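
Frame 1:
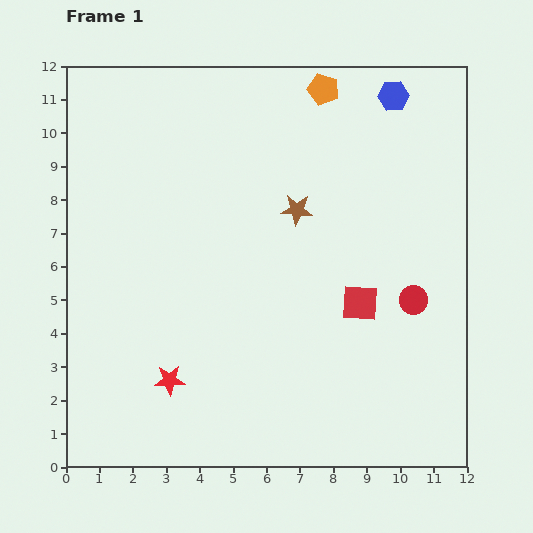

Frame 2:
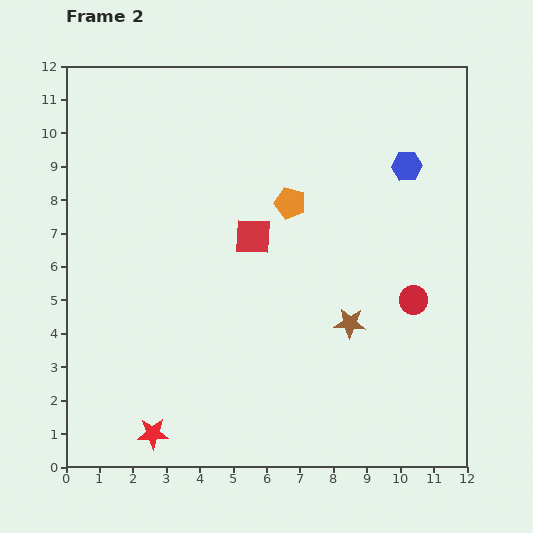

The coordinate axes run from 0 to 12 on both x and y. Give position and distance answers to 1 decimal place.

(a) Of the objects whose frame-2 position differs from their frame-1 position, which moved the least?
the red star

(moved 1.7)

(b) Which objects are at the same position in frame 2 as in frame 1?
the red circle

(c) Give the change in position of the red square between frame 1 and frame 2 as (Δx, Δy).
(-3.2, 2.0)

The red square was at (8.8, 4.9) in frame 1 and (5.6, 6.9) in frame 2.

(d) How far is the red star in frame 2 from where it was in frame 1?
1.7

The red star moved from (3.1, 2.6) to (2.6, 1.0), a distance of √(0.5² + 1.6²) ≈ 1.7.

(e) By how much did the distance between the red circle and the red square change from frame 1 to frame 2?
+3.6

Distance in frame 1: 1.6. Distance in frame 2: 5.2.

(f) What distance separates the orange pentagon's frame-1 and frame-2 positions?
3.5

The orange pentagon moved from (7.7, 11.3) to (6.7, 7.9), a distance of √(1.0² + 3.4²) ≈ 3.5.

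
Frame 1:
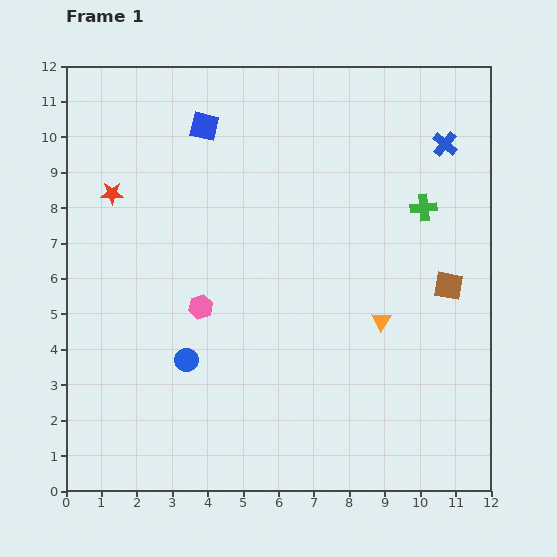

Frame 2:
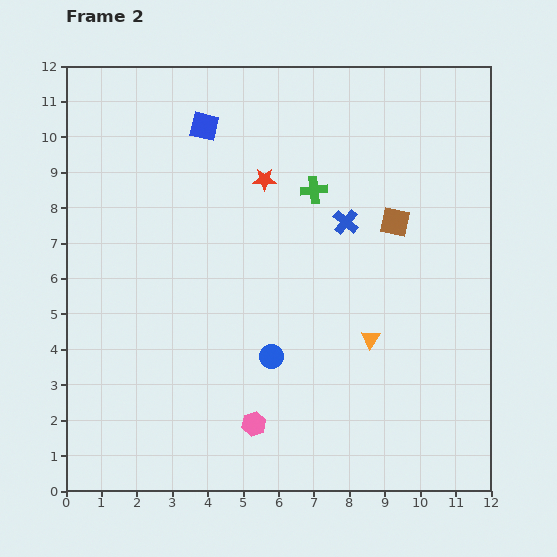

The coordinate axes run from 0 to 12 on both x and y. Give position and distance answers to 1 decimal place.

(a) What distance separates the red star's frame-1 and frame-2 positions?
4.3

The red star moved from (1.3, 8.4) to (5.6, 8.8), a distance of √(4.3² + 0.4²) ≈ 4.3.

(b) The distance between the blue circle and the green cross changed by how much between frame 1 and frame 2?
-3.1

Distance in frame 1: 8.0. Distance in frame 2: 4.9.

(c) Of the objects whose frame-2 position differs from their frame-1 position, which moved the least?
the orange triangle

(moved 0.6)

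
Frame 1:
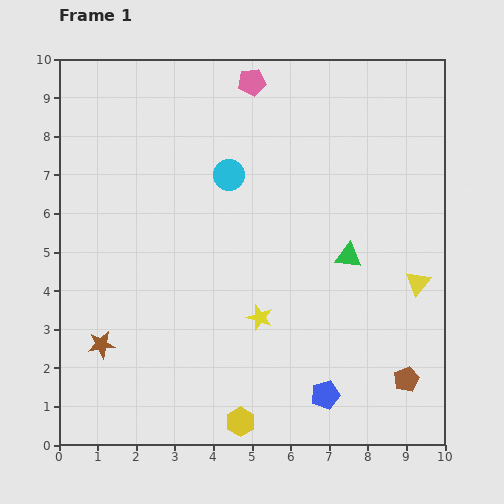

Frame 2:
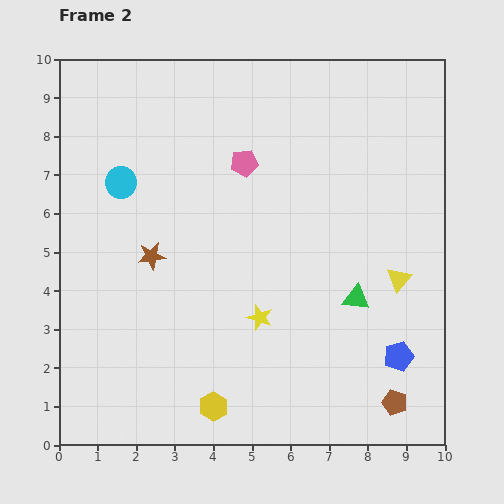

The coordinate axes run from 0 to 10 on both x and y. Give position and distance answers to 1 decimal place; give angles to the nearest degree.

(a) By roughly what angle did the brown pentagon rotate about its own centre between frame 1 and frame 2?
30° counter-clockwise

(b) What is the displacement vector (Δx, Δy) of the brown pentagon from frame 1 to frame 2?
(-0.3, -0.6)

The brown pentagon was at (9.0, 1.7) in frame 1 and (8.7, 1.1) in frame 2.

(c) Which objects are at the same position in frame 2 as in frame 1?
the yellow star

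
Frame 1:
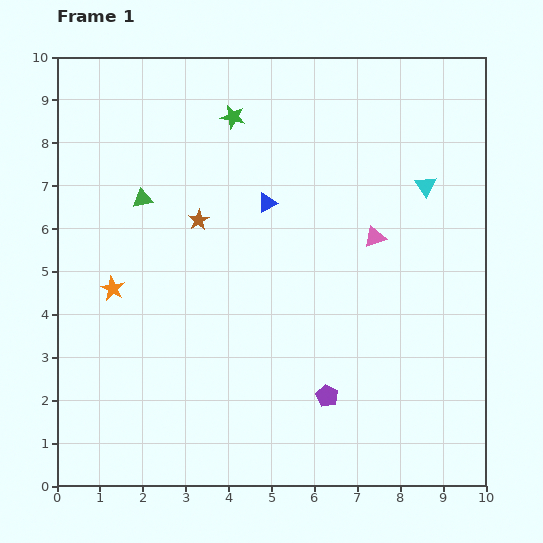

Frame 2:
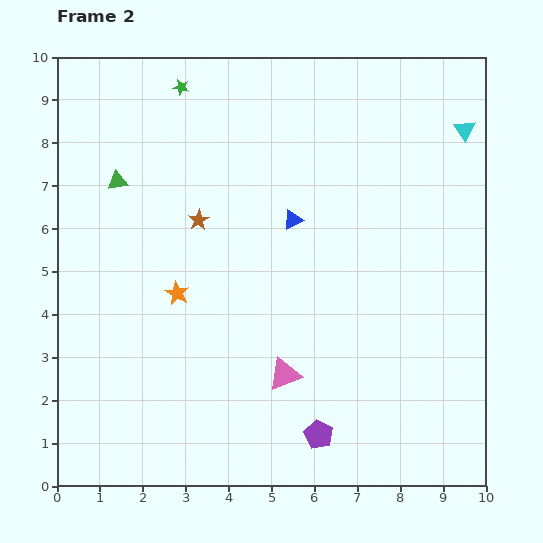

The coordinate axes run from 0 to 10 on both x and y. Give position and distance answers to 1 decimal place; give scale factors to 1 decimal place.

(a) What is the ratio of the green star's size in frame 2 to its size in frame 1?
0.7×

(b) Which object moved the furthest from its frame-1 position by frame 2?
the pink triangle

(moved 3.8; next 1.6)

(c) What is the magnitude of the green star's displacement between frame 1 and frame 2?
1.4

The green star moved from (4.1, 8.6) to (2.9, 9.3), a distance of √(1.2² + 0.7²) ≈ 1.4.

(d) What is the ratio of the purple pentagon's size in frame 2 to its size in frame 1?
1.3×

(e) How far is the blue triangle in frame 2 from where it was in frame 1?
0.7

The blue triangle moved from (4.9, 6.6) to (5.5, 6.2), a distance of √(0.6² + 0.4²) ≈ 0.7.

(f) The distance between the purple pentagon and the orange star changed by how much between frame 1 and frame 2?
-0.9

Distance in frame 1: 5.6. Distance in frame 2: 4.7.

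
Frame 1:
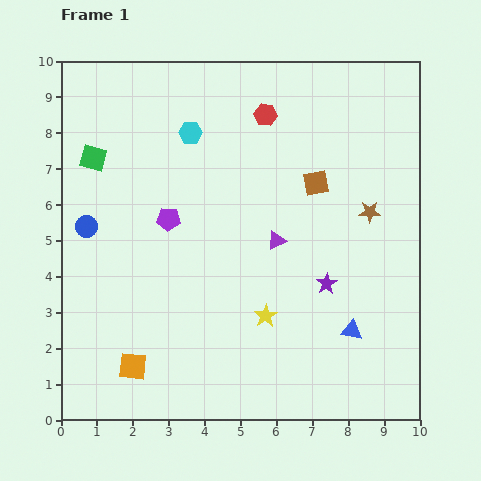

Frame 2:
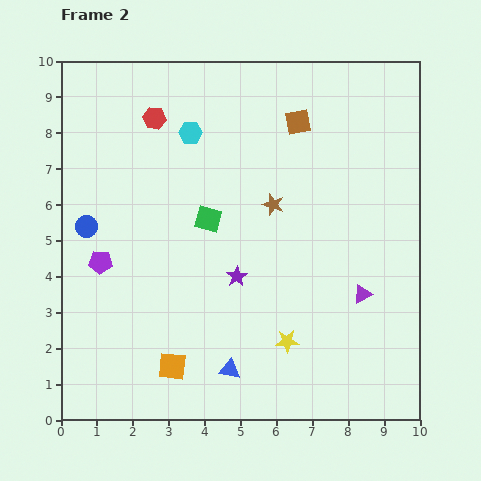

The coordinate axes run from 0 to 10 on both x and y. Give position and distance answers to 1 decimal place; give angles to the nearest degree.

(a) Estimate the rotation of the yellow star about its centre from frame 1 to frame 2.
28° clockwise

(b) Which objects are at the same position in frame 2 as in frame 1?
the blue circle, the cyan hexagon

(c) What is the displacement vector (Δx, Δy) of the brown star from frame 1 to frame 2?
(-2.7, 0.2)

The brown star was at (8.6, 5.8) in frame 1 and (5.9, 6.0) in frame 2.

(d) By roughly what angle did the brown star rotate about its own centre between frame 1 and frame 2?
17° clockwise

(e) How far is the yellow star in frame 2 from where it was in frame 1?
0.9

The yellow star moved from (5.7, 2.9) to (6.3, 2.2), a distance of √(0.6² + 0.7²) ≈ 0.9.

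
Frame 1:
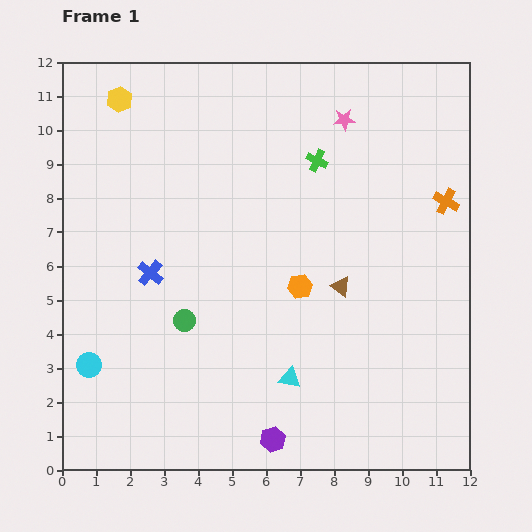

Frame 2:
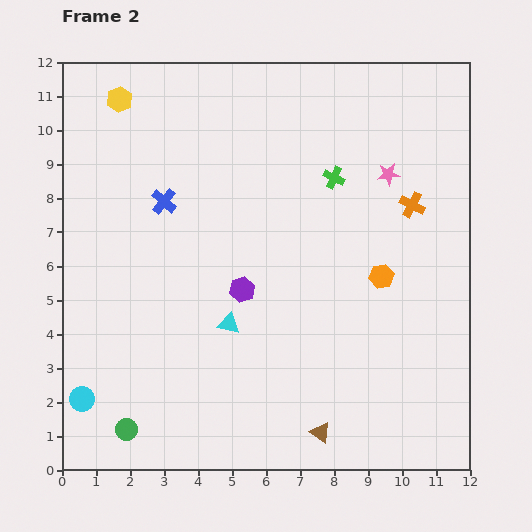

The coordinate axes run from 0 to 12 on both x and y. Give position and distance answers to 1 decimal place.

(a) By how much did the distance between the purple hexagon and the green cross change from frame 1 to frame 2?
-4.0

Distance in frame 1: 8.3. Distance in frame 2: 4.3.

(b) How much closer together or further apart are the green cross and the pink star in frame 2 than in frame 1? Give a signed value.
+0.2

Distance in frame 1: 1.4. Distance in frame 2: 1.6.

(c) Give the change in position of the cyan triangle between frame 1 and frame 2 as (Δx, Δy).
(-1.8, 1.6)

The cyan triangle was at (6.7, 2.7) in frame 1 and (4.9, 4.3) in frame 2.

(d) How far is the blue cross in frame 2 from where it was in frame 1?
2.1

The blue cross moved from (2.6, 5.8) to (3.0, 7.9), a distance of √(0.4² + 2.1²) ≈ 2.1.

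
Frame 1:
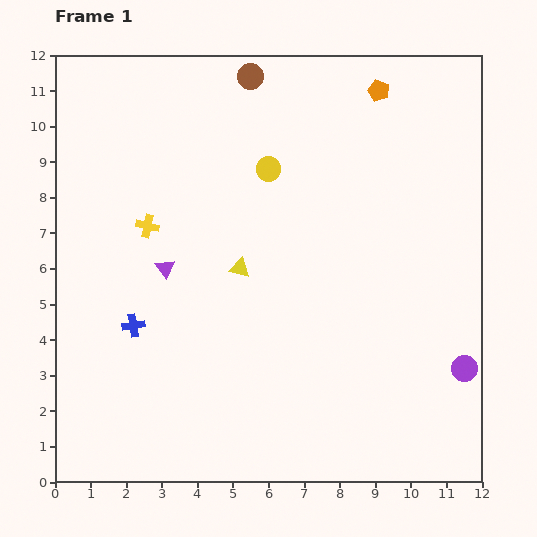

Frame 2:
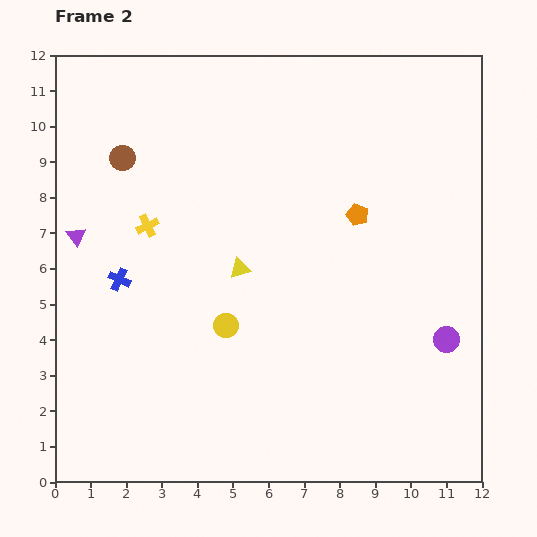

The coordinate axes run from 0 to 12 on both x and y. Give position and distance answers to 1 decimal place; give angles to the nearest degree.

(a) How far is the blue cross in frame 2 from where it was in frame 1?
1.4

The blue cross moved from (2.2, 4.4) to (1.8, 5.7), a distance of √(0.4² + 1.3²) ≈ 1.4.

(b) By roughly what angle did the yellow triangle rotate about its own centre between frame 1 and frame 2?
29° counter-clockwise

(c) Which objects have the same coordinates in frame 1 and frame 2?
the yellow cross, the yellow triangle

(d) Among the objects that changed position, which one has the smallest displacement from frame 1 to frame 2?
the purple circle

(moved 0.9)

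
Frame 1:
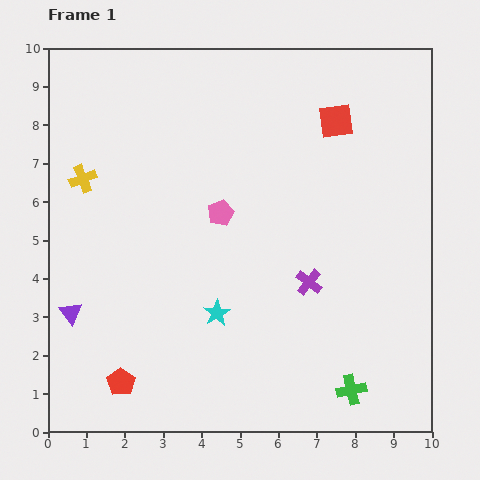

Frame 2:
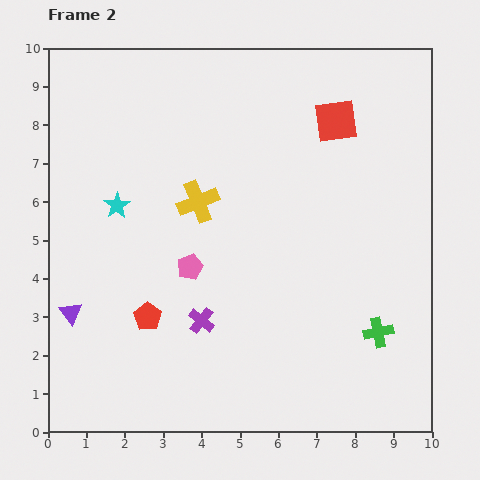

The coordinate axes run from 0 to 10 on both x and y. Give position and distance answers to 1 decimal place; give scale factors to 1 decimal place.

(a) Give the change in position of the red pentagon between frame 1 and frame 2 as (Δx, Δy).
(0.7, 1.7)

The red pentagon was at (1.9, 1.3) in frame 1 and (2.6, 3.0) in frame 2.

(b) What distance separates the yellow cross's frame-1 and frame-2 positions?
3.1

The yellow cross moved from (0.9, 6.6) to (3.9, 6.0), a distance of √(3.0² + 0.6²) ≈ 3.1.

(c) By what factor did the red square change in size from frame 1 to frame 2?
1.3×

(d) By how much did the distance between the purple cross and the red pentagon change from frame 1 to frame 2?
-4.1

Distance in frame 1: 5.5. Distance in frame 2: 1.4.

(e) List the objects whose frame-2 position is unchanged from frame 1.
the red square, the purple triangle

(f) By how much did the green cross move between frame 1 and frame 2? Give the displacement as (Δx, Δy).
(0.7, 1.5)

The green cross was at (7.9, 1.1) in frame 1 and (8.6, 2.6) in frame 2.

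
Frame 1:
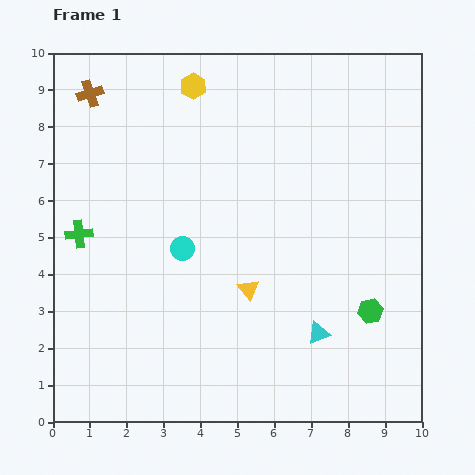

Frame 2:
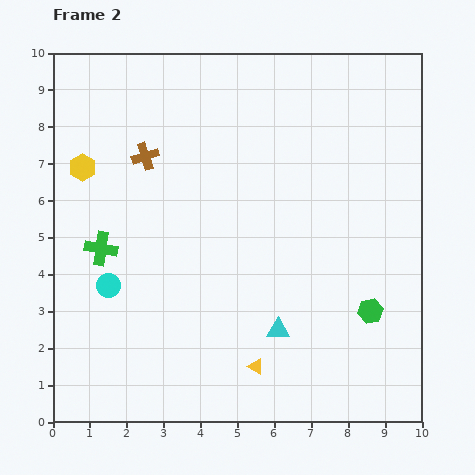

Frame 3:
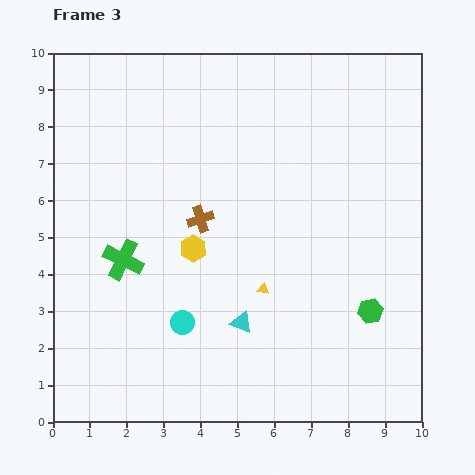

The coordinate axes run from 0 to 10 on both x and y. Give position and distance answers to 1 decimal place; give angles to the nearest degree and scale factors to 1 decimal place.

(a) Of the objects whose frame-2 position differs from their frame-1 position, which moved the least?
the green cross

(moved 0.7)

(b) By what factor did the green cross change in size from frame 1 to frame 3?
1.5×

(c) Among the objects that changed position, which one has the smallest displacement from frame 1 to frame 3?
the yellow triangle

(moved 0.4)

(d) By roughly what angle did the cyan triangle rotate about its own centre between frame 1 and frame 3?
43° clockwise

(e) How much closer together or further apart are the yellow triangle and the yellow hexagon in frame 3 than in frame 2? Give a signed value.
-5.0

Distance in frame 2: 7.2. Distance in frame 3: 2.2.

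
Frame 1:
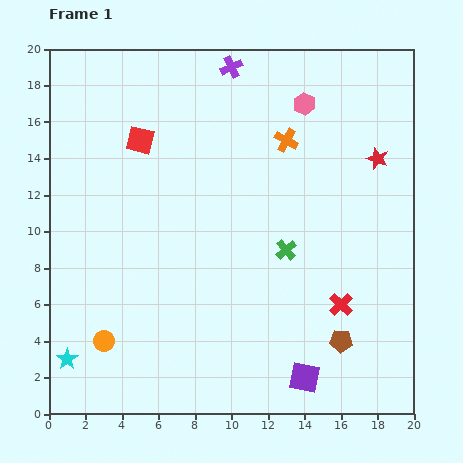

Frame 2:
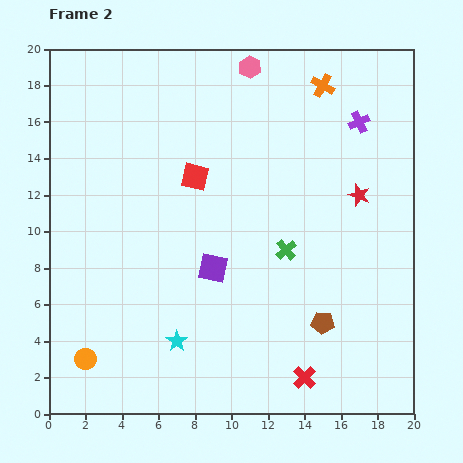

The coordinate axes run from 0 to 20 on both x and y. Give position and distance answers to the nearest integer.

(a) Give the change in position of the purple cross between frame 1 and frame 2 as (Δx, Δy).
(7, -3)

The purple cross was at (10, 19) in frame 1 and (17, 16) in frame 2.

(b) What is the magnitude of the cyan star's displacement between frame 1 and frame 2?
6

The cyan star moved from (1, 3) to (7, 4), a distance of √(6² + 1²) ≈ 6.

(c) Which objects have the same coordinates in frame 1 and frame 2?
the green cross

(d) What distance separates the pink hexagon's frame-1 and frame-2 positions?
4

The pink hexagon moved from (14, 17) to (11, 19), a distance of √(3² + 2²) ≈ 4.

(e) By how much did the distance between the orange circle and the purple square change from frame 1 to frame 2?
-2

Distance in frame 1: 11. Distance in frame 2: 9.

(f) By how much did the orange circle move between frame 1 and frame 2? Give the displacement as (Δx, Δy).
(-1, -1)

The orange circle was at (3, 4) in frame 1 and (2, 3) in frame 2.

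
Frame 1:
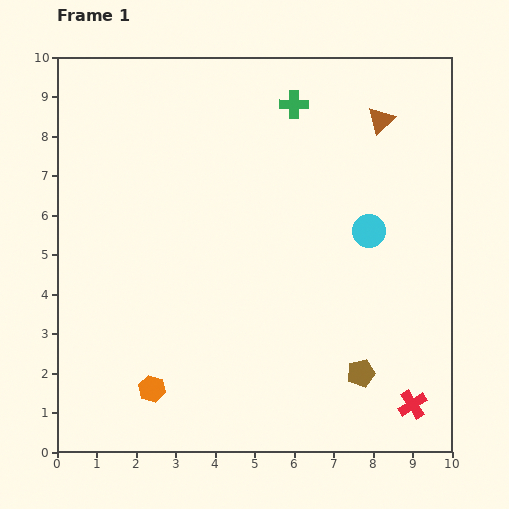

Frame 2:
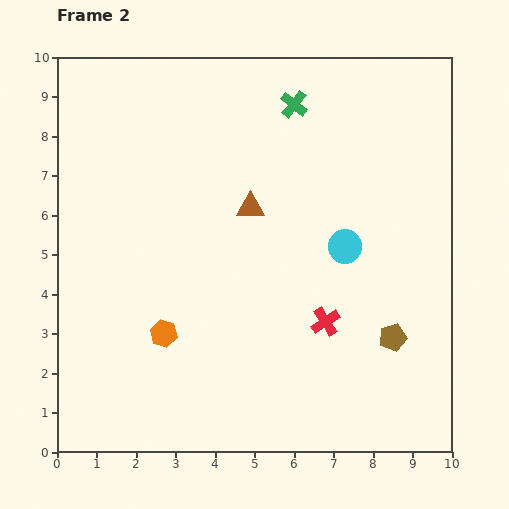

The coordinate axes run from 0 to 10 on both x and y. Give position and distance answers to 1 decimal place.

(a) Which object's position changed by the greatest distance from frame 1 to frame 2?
the brown triangle

(moved 4.0; next 3.0)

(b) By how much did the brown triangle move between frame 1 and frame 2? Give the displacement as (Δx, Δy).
(-3.3, -2.2)

The brown triangle was at (8.2, 8.4) in frame 1 and (4.9, 6.2) in frame 2.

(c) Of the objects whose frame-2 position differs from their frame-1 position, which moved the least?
the cyan circle

(moved 0.7)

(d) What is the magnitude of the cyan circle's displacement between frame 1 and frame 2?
0.7

The cyan circle moved from (7.9, 5.6) to (7.3, 5.2), a distance of √(0.6² + 0.4²) ≈ 0.7.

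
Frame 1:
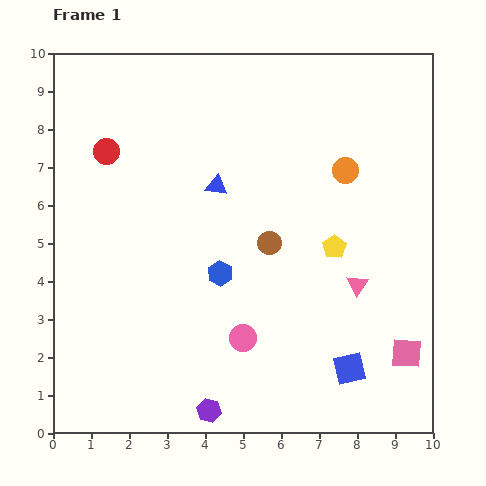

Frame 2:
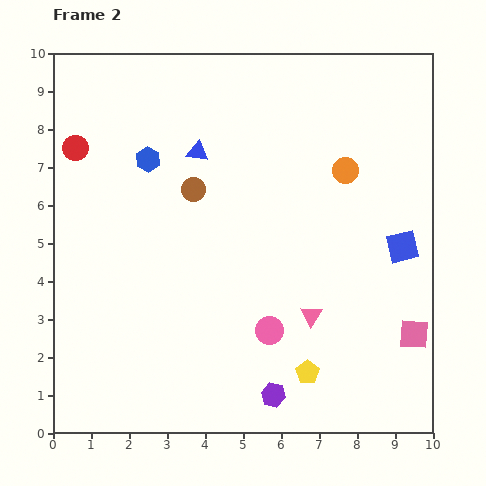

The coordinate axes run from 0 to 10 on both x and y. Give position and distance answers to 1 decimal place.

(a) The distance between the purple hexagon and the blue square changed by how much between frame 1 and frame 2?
+1.3

Distance in frame 1: 3.9. Distance in frame 2: 5.2.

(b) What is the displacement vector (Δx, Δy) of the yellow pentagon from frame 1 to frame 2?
(-0.7, -3.3)

The yellow pentagon was at (7.4, 4.9) in frame 1 and (6.7, 1.6) in frame 2.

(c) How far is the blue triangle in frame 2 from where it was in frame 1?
1.0

The blue triangle moved from (4.3, 6.5) to (3.8, 7.4), a distance of √(0.5² + 0.9²) ≈ 1.0.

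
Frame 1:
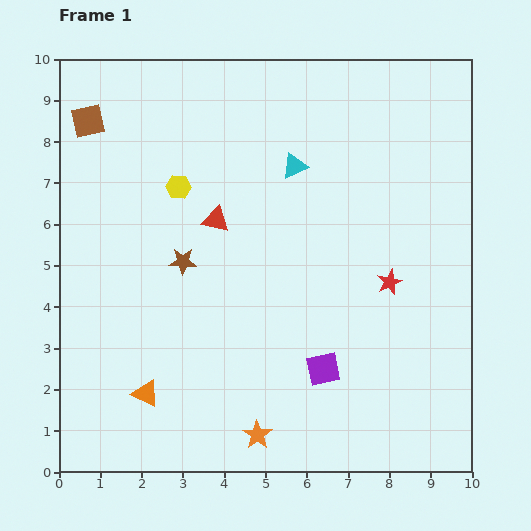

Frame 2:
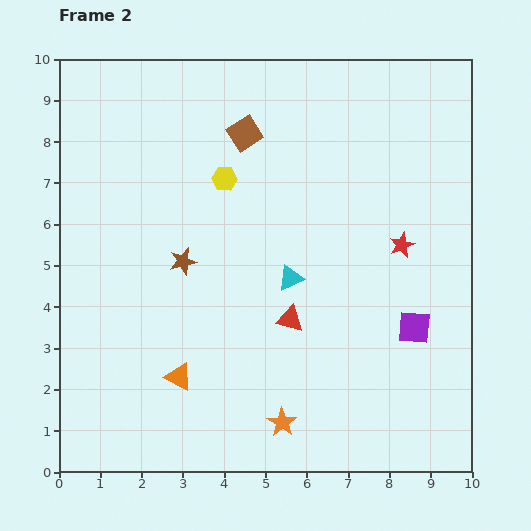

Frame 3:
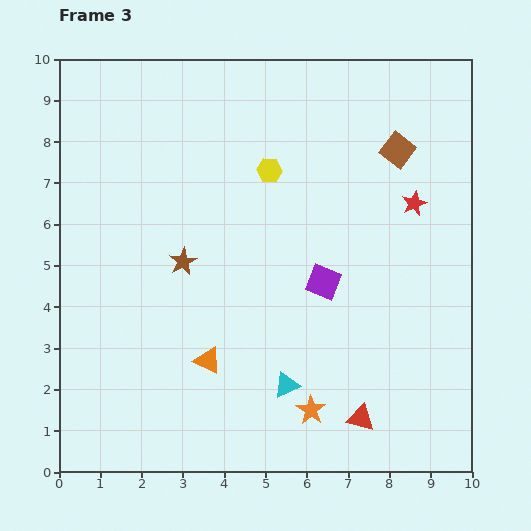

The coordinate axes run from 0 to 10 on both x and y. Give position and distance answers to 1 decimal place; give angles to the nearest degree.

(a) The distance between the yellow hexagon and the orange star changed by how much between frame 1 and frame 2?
-0.2

Distance in frame 1: 6.3. Distance in frame 2: 6.1.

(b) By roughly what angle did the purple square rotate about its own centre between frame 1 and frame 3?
33° clockwise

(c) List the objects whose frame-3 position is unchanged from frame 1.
the brown star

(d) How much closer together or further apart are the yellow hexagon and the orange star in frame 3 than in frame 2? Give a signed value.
-0.2

Distance in frame 2: 6.1. Distance in frame 3: 5.9.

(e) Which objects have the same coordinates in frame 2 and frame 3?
the brown star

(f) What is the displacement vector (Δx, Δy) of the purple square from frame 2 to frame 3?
(-2.2, 1.1)

The purple square was at (8.6, 3.5) in frame 2 and (6.4, 4.6) in frame 3.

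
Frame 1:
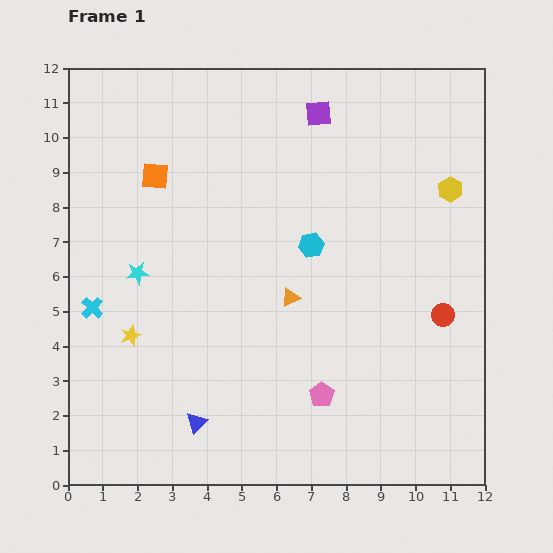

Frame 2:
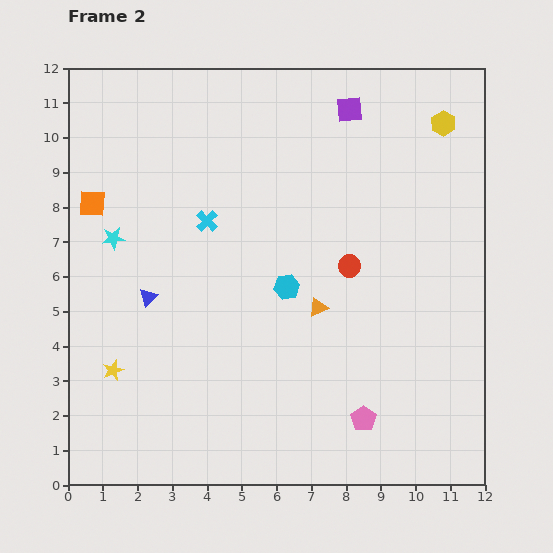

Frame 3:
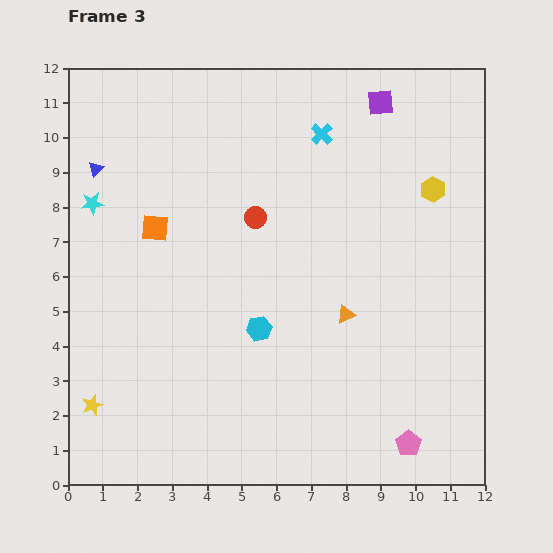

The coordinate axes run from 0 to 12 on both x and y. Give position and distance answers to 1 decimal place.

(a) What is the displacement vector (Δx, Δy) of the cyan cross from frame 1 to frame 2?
(3.3, 2.5)

The cyan cross was at (0.7, 5.1) in frame 1 and (4.0, 7.6) in frame 2.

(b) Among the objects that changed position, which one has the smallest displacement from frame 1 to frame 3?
the yellow hexagon

(moved 0.5)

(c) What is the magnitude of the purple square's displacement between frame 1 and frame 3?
1.8

The purple square moved from (7.2, 10.7) to (9.0, 11.0), a distance of √(1.8² + 0.3²) ≈ 1.8.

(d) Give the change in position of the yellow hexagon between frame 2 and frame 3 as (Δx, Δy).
(-0.3, -1.9)

The yellow hexagon was at (10.8, 10.4) in frame 2 and (10.5, 8.5) in frame 3.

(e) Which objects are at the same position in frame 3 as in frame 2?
none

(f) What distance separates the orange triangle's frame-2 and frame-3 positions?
0.8

The orange triangle moved from (7.2, 5.1) to (8.0, 4.9), a distance of √(0.8² + 0.2²) ≈ 0.8.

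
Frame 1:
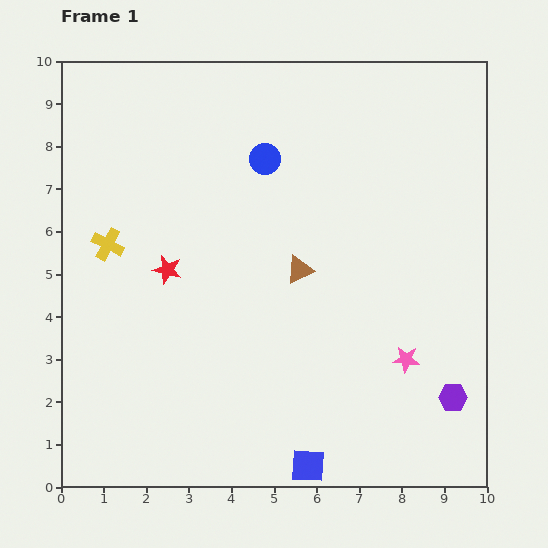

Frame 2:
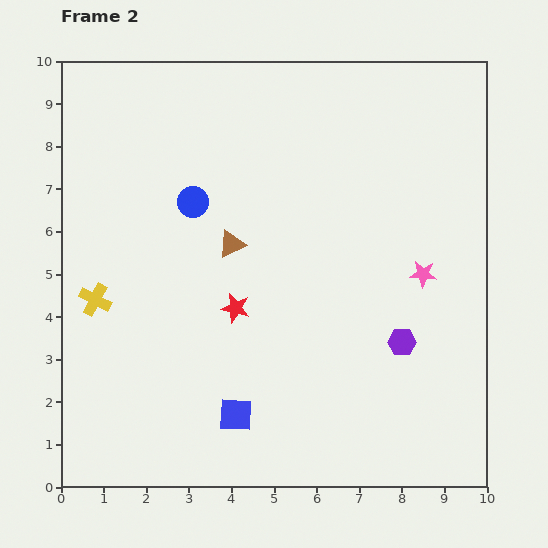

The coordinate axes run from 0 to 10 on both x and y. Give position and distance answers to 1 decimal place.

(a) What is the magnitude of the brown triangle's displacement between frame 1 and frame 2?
1.7

The brown triangle moved from (5.6, 5.1) to (4.0, 5.7), a distance of √(1.6² + 0.6²) ≈ 1.7.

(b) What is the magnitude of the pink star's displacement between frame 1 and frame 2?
2.0

The pink star moved from (8.1, 3.0) to (8.5, 5.0), a distance of √(0.4² + 2.0²) ≈ 2.0.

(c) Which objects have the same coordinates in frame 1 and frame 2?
none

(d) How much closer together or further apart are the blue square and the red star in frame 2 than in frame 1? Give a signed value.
-3.2

Distance in frame 1: 5.7. Distance in frame 2: 2.5.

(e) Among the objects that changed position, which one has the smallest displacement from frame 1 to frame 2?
the yellow cross

(moved 1.3)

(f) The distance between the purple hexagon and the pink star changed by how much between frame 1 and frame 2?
+0.3

Distance in frame 1: 1.4. Distance in frame 2: 1.7.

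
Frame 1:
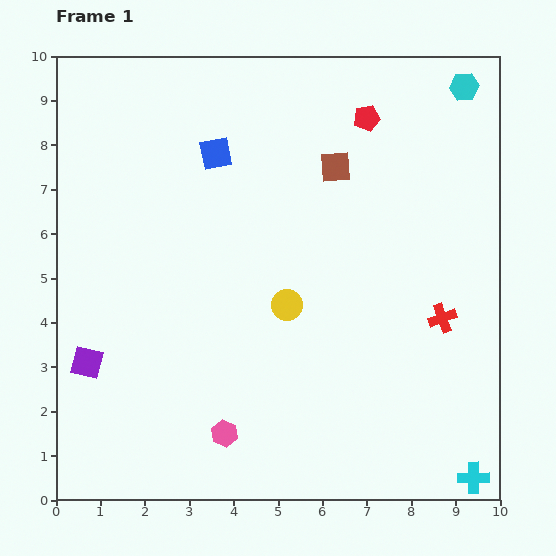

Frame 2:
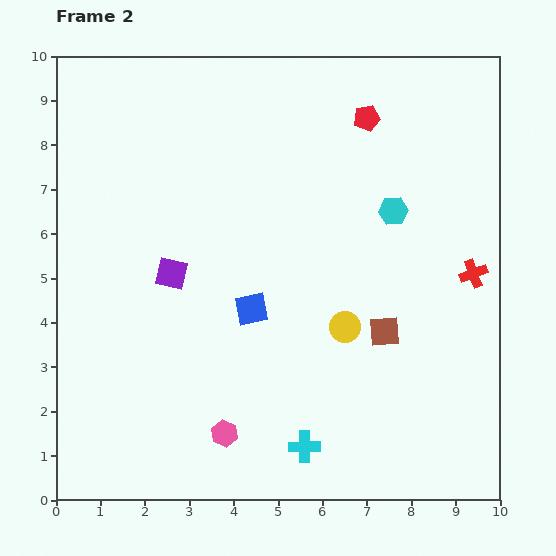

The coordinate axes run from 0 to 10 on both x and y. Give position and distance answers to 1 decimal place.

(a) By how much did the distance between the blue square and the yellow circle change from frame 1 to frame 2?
-1.7

Distance in frame 1: 3.8. Distance in frame 2: 2.1.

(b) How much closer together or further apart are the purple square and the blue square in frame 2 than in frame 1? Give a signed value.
-3.5

Distance in frame 1: 5.5. Distance in frame 2: 2.0.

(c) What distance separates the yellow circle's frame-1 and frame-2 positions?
1.4

The yellow circle moved from (5.2, 4.4) to (6.5, 3.9), a distance of √(1.3² + 0.5²) ≈ 1.4.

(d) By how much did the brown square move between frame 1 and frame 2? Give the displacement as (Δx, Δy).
(1.1, -3.7)

The brown square was at (6.3, 7.5) in frame 1 and (7.4, 3.8) in frame 2.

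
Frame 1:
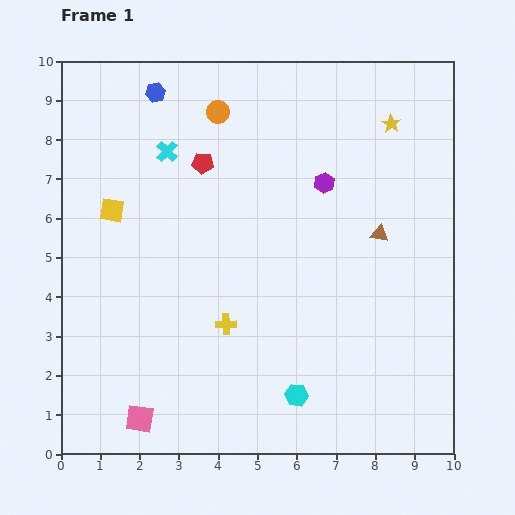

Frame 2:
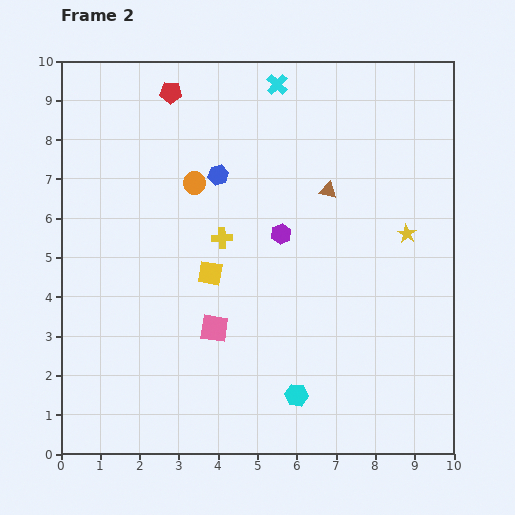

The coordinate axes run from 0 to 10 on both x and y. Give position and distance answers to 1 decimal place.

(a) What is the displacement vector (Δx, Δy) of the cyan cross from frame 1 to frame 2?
(2.8, 1.7)

The cyan cross was at (2.7, 7.7) in frame 1 and (5.5, 9.4) in frame 2.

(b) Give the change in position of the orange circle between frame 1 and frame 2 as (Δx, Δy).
(-0.6, -1.8)

The orange circle was at (4.0, 8.7) in frame 1 and (3.4, 6.9) in frame 2.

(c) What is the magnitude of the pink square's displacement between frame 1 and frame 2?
3.0

The pink square moved from (2.0, 0.9) to (3.9, 3.2), a distance of √(1.9² + 2.3²) ≈ 3.0.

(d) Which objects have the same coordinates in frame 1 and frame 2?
the cyan hexagon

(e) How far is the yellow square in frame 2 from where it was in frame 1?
3.0

The yellow square moved from (1.3, 6.2) to (3.8, 4.6), a distance of √(2.5² + 1.6²) ≈ 3.0.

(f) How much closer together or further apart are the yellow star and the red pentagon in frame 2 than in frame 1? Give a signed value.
+2.1

Distance in frame 1: 4.9. Distance in frame 2: 7.0.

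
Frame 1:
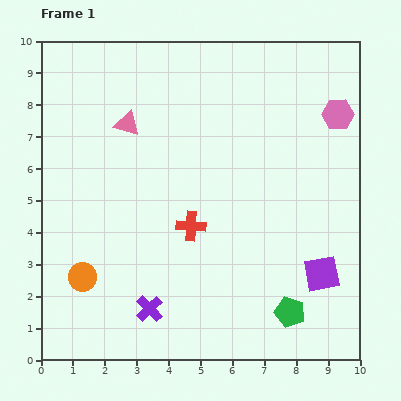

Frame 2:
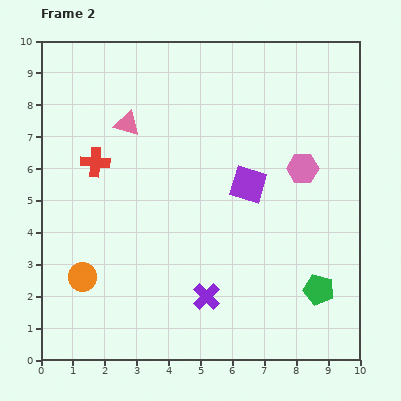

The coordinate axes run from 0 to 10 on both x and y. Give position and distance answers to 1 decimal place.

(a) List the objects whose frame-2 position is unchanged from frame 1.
the orange circle, the pink triangle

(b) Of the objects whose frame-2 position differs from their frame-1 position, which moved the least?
the green pentagon

(moved 1.1)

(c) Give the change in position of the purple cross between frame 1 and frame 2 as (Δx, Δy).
(1.8, 0.4)

The purple cross was at (3.4, 1.6) in frame 1 and (5.2, 2.0) in frame 2.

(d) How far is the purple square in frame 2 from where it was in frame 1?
3.6

The purple square moved from (8.8, 2.7) to (6.5, 5.5), a distance of √(2.3² + 2.8²) ≈ 3.6.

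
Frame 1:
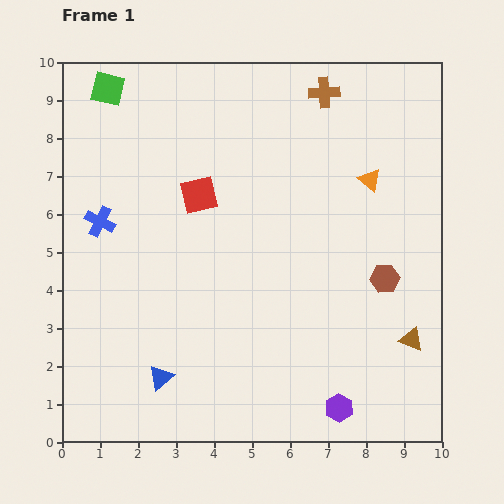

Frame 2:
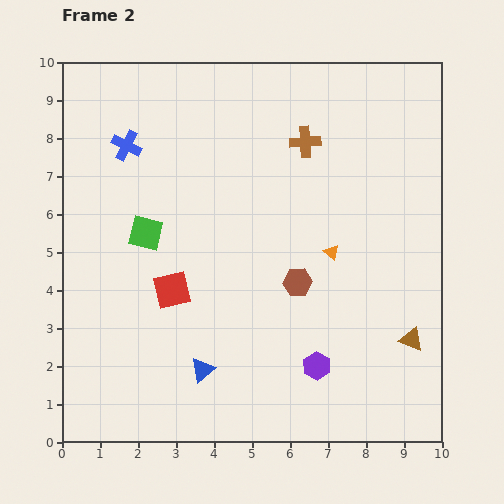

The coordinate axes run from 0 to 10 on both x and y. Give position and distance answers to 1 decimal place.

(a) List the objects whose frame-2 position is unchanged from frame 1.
the brown triangle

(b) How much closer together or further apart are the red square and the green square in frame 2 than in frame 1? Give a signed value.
-2.0

Distance in frame 1: 3.7. Distance in frame 2: 1.7.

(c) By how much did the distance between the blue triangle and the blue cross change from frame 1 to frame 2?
+1.8

Distance in frame 1: 4.4. Distance in frame 2: 6.2.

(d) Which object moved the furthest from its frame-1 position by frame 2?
the green square

(moved 3.9; next 2.6)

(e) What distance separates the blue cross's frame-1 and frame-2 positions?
2.1

The blue cross moved from (1.0, 5.8) to (1.7, 7.8), a distance of √(0.7² + 2.0²) ≈ 2.1.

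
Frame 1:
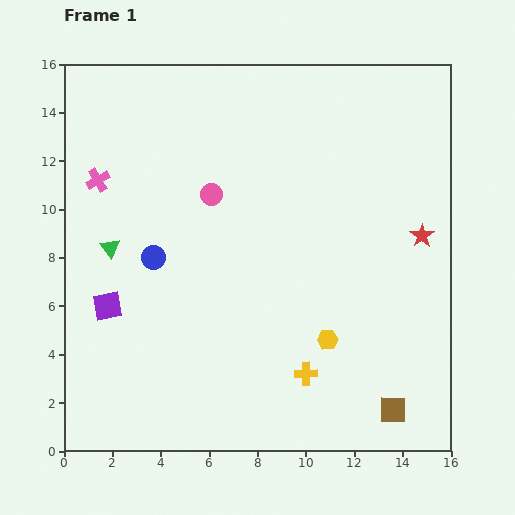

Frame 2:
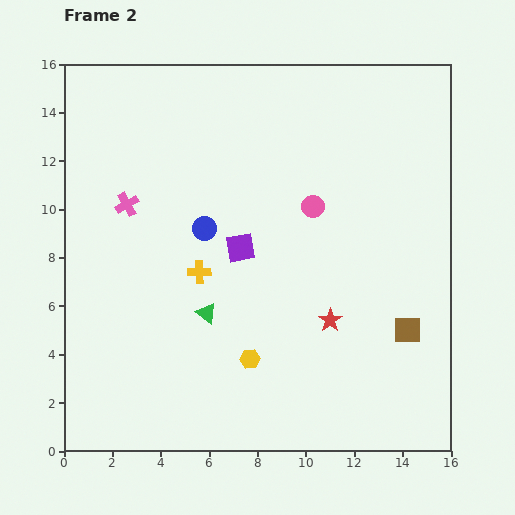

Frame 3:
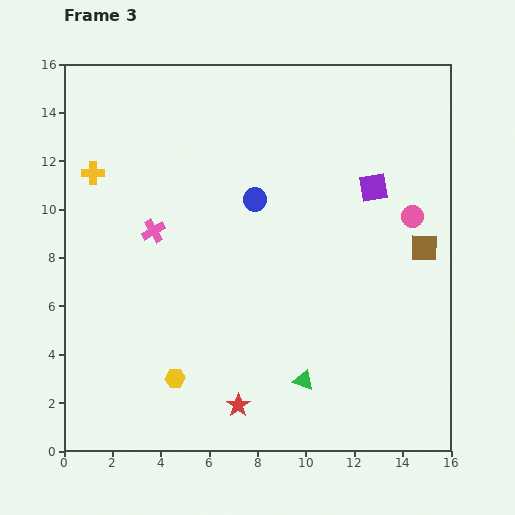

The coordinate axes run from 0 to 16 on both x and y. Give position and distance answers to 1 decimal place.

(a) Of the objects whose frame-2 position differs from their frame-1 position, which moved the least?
the pink cross

(moved 1.6)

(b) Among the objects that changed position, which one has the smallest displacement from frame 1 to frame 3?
the pink cross

(moved 3.1)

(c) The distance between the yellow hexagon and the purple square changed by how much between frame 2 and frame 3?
+6.8

Distance in frame 2: 4.6. Distance in frame 3: 11.4.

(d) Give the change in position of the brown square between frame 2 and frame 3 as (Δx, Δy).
(0.7, 3.4)

The brown square was at (14.2, 5.0) in frame 2 and (14.9, 8.4) in frame 3.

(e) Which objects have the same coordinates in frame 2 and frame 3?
none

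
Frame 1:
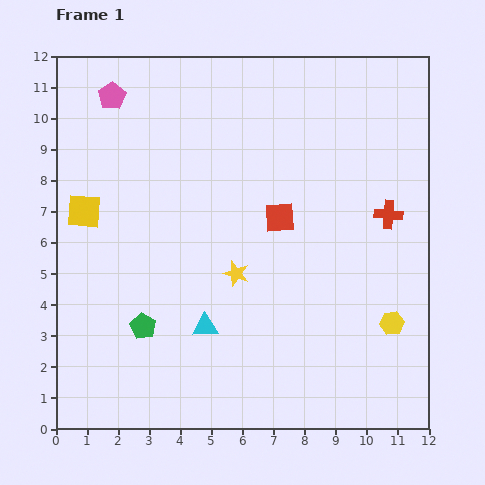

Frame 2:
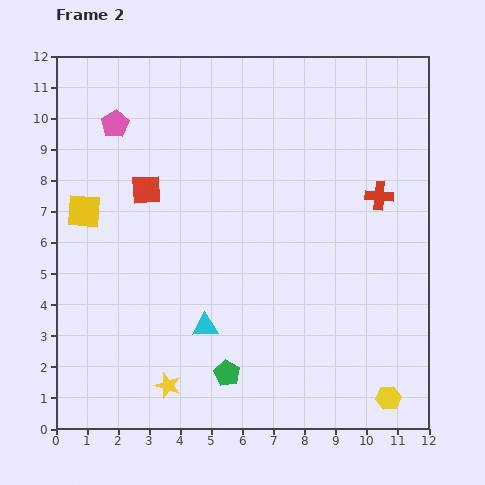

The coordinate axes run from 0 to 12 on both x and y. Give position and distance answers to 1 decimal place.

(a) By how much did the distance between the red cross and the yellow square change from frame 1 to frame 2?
-0.3

Distance in frame 1: 9.8. Distance in frame 2: 9.5.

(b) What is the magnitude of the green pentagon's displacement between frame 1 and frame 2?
3.1

The green pentagon moved from (2.8, 3.3) to (5.5, 1.8), a distance of √(2.7² + 1.5²) ≈ 3.1.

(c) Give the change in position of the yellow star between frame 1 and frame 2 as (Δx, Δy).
(-2.2, -3.6)

The yellow star was at (5.8, 5.0) in frame 1 and (3.6, 1.4) in frame 2.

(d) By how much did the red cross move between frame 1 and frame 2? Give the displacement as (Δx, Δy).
(-0.3, 0.6)

The red cross was at (10.7, 6.9) in frame 1 and (10.4, 7.5) in frame 2.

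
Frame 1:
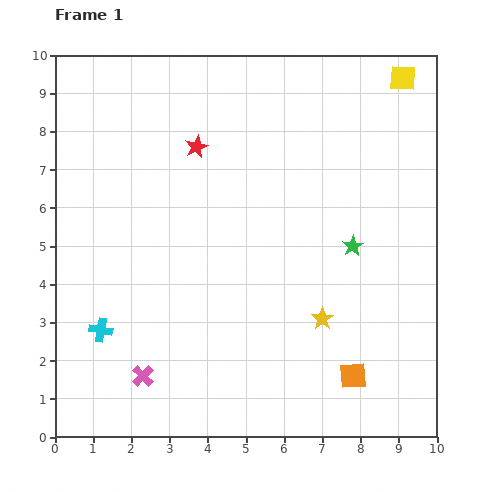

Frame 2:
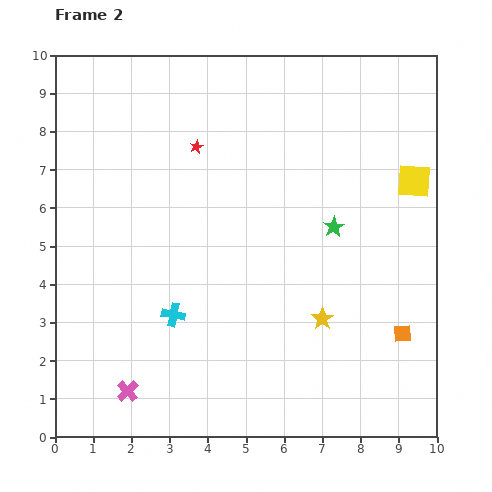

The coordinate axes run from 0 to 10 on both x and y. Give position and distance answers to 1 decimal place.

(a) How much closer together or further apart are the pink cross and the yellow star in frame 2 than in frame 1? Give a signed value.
+0.5

Distance in frame 1: 4.9. Distance in frame 2: 5.4.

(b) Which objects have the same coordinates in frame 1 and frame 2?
the red star, the yellow star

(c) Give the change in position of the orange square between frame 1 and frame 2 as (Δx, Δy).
(1.3, 1.1)

The orange square was at (7.8, 1.6) in frame 1 and (9.1, 2.7) in frame 2.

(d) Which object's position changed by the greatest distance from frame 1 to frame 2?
the yellow square

(moved 2.7; next 1.9)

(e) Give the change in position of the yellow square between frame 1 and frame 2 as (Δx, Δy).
(0.3, -2.7)

The yellow square was at (9.1, 9.4) in frame 1 and (9.4, 6.7) in frame 2.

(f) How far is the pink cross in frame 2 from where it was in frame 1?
0.6

The pink cross moved from (2.3, 1.6) to (1.9, 1.2), a distance of √(0.4² + 0.4²) ≈ 0.6.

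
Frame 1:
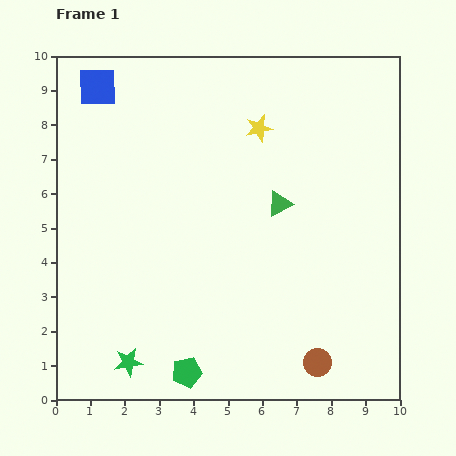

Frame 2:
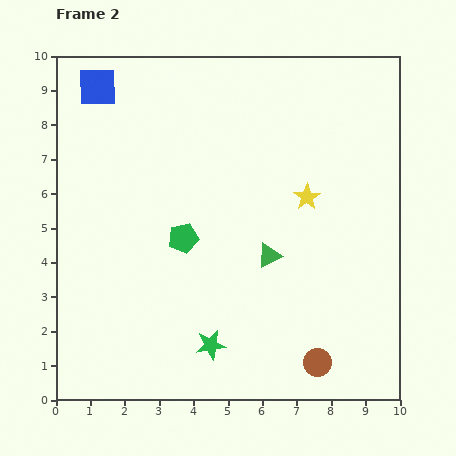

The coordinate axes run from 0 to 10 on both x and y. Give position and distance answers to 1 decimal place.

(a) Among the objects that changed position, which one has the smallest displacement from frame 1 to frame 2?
the green triangle

(moved 1.5)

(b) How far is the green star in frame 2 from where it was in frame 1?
2.5

The green star moved from (2.1, 1.1) to (4.5, 1.6), a distance of √(2.4² + 0.5²) ≈ 2.5.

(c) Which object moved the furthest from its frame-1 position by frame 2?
the green pentagon

(moved 3.9; next 2.5)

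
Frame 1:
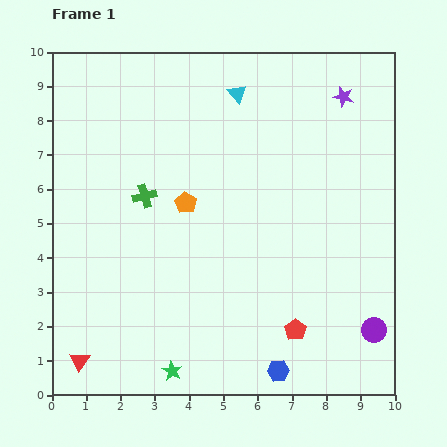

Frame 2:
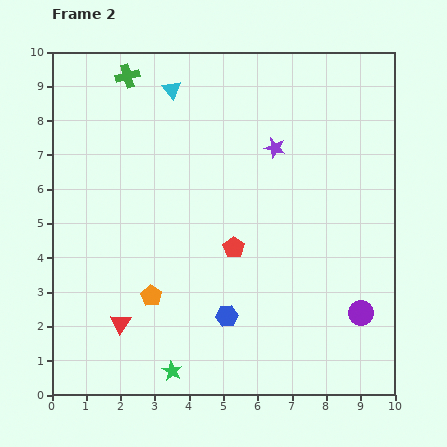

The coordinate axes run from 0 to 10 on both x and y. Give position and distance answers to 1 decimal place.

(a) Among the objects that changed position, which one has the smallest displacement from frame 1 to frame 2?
the purple circle

(moved 0.6)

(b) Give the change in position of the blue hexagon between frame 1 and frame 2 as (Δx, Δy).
(-1.5, 1.6)

The blue hexagon was at (6.6, 0.7) in frame 1 and (5.1, 2.3) in frame 2.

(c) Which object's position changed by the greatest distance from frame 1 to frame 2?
the green cross

(moved 3.5; next 3.0)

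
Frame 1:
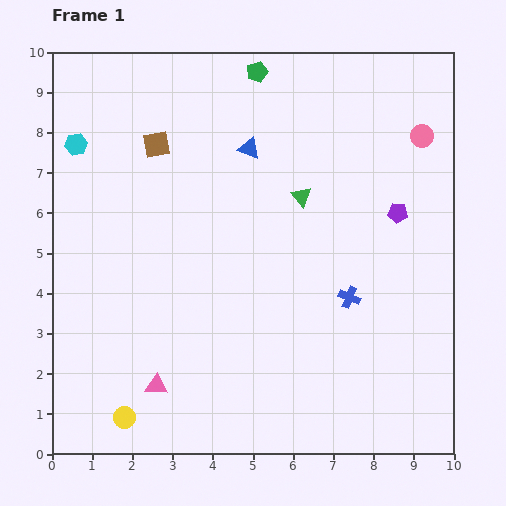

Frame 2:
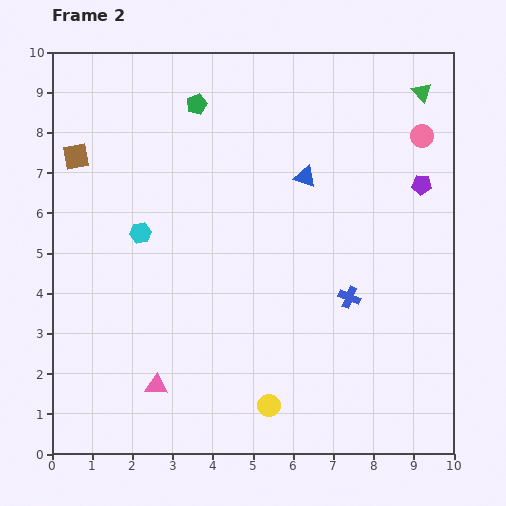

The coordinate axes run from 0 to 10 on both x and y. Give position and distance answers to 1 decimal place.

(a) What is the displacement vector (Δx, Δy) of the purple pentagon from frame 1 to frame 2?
(0.6, 0.7)

The purple pentagon was at (8.6, 6.0) in frame 1 and (9.2, 6.7) in frame 2.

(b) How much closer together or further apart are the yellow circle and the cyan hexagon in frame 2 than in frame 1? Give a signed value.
-1.5

Distance in frame 1: 6.9. Distance in frame 2: 5.4.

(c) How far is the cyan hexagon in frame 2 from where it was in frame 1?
2.7

The cyan hexagon moved from (0.6, 7.7) to (2.2, 5.5), a distance of √(1.6² + 2.2²) ≈ 2.7.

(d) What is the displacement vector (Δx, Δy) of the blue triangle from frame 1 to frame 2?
(1.4, -0.7)

The blue triangle was at (4.9, 7.6) in frame 1 and (6.3, 6.9) in frame 2.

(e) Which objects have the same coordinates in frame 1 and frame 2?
the blue cross, the pink triangle, the pink circle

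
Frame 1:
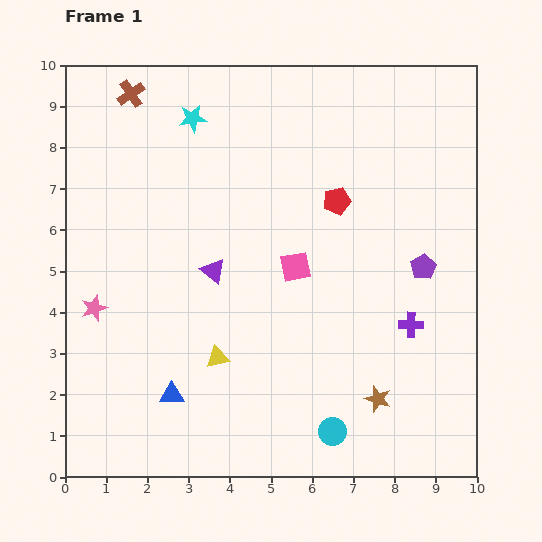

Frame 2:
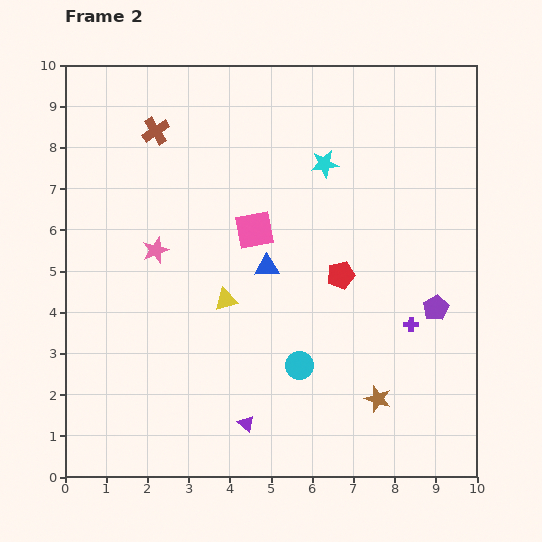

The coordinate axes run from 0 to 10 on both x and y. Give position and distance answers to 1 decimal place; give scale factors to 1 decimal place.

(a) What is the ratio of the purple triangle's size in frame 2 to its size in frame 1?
0.6×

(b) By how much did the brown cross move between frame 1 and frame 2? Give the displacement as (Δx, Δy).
(0.6, -0.9)

The brown cross was at (1.6, 9.3) in frame 1 and (2.2, 8.4) in frame 2.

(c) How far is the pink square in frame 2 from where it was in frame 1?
1.3

The pink square moved from (5.6, 5.1) to (4.6, 6.0), a distance of √(1.0² + 0.9²) ≈ 1.3.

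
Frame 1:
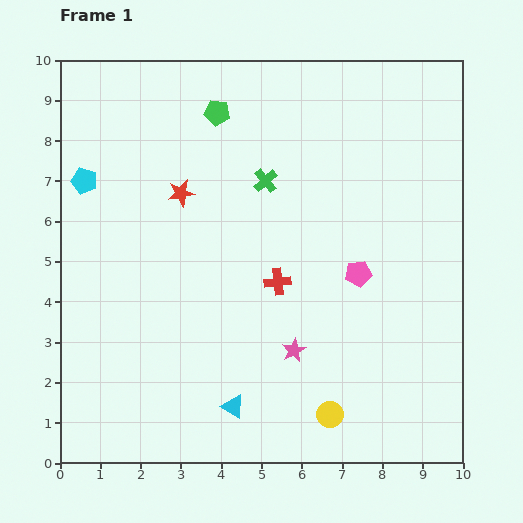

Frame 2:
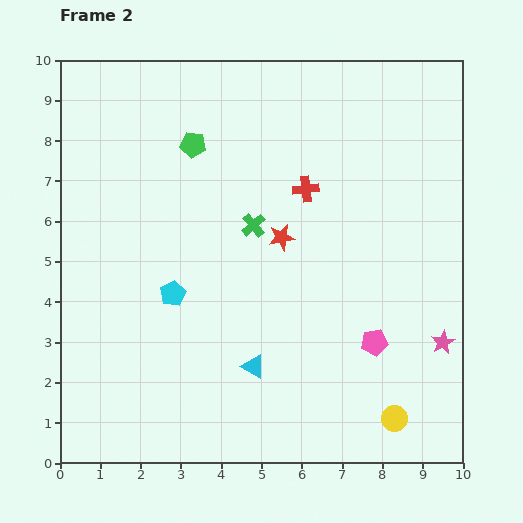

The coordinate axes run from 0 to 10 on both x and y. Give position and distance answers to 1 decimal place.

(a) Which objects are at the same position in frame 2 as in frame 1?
none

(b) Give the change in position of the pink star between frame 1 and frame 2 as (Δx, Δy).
(3.7, 0.2)

The pink star was at (5.8, 2.8) in frame 1 and (9.5, 3.0) in frame 2.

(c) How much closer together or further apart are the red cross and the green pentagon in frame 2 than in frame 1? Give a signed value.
-1.5

Distance in frame 1: 4.5. Distance in frame 2: 3.0.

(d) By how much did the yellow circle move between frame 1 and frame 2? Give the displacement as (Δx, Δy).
(1.6, -0.1)

The yellow circle was at (6.7, 1.2) in frame 1 and (8.3, 1.1) in frame 2.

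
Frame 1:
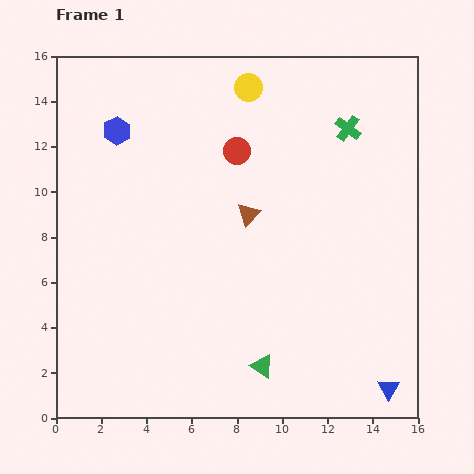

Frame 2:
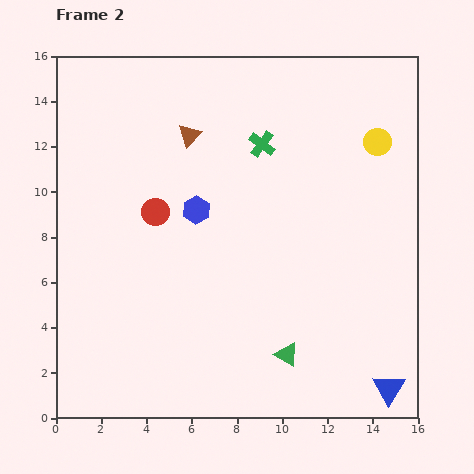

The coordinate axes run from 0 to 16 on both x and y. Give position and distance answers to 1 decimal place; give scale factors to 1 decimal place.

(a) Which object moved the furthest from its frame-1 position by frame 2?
the yellow circle

(moved 6.2; next 4.9)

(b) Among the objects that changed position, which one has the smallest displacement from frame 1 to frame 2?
the green triangle

(moved 1.2)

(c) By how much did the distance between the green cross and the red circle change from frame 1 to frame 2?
+0.6

Distance in frame 1: 5.0. Distance in frame 2: 5.6.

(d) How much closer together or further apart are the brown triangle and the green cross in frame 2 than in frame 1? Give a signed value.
-2.6

Distance in frame 1: 5.8. Distance in frame 2: 3.2.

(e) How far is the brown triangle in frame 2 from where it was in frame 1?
4.4

The brown triangle moved from (8.5, 9.0) to (5.9, 12.5), a distance of √(2.6² + 3.5²) ≈ 4.4.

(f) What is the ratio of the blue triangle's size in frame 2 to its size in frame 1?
1.5×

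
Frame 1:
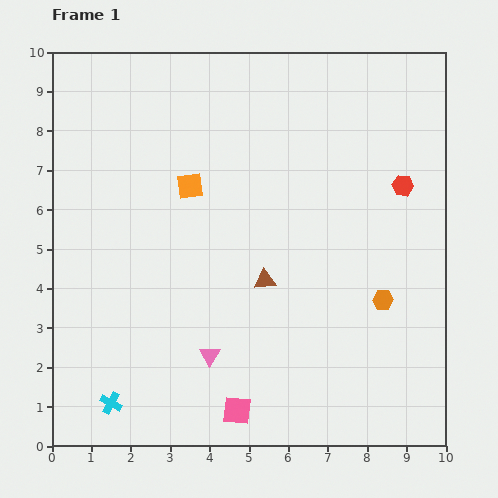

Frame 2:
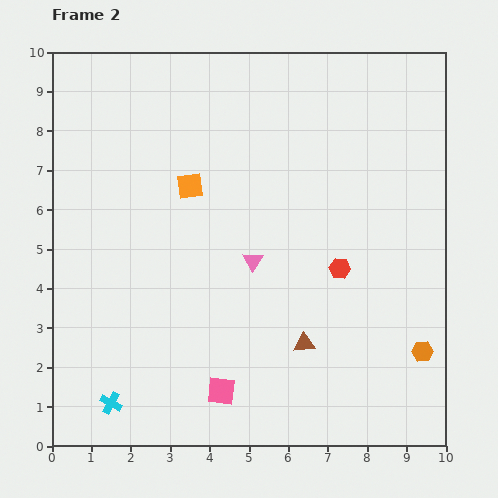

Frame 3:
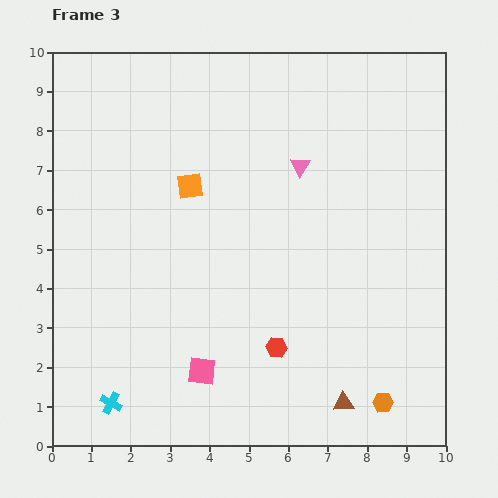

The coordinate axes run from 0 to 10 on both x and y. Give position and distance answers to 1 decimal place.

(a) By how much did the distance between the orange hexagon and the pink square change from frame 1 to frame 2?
+0.6

Distance in frame 1: 4.6. Distance in frame 2: 5.2.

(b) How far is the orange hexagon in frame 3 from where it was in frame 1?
2.6

The orange hexagon moved from (8.4, 3.7) to (8.4, 1.1), a distance of √(0.0² + 2.6²) ≈ 2.6.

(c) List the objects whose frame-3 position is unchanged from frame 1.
the orange square, the cyan cross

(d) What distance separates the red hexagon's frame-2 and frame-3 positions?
2.6

The red hexagon moved from (7.3, 4.5) to (5.7, 2.5), a distance of √(1.6² + 2.0²) ≈ 2.6.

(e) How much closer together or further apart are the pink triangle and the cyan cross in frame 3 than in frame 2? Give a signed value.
+2.6

Distance in frame 2: 5.1. Distance in frame 3: 7.7.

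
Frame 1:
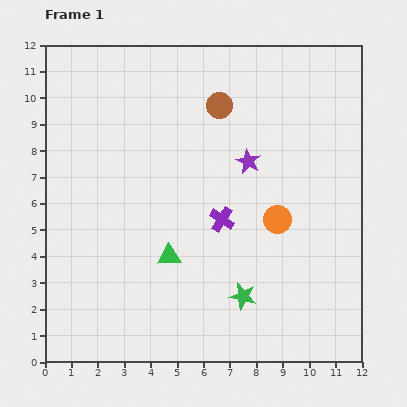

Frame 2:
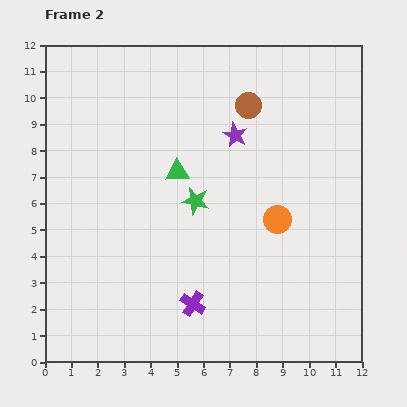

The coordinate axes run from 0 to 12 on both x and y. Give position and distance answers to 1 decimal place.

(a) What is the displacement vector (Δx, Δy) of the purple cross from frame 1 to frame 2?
(-1.1, -3.2)

The purple cross was at (6.7, 5.4) in frame 1 and (5.6, 2.2) in frame 2.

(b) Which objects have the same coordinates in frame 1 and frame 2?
the orange circle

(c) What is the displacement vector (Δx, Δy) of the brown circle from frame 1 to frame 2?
(1.1, 0.0)

The brown circle was at (6.6, 9.7) in frame 1 and (7.7, 9.7) in frame 2.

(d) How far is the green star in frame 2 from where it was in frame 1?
4.0

The green star moved from (7.5, 2.5) to (5.7, 6.1), a distance of √(1.8² + 3.6²) ≈ 4.0.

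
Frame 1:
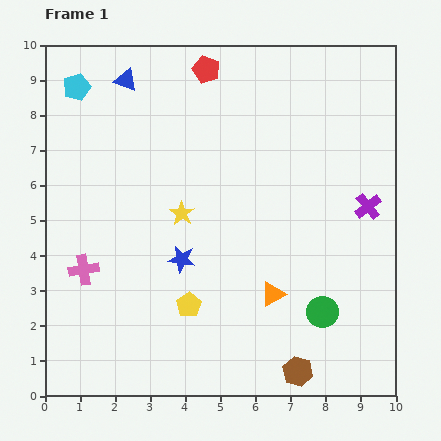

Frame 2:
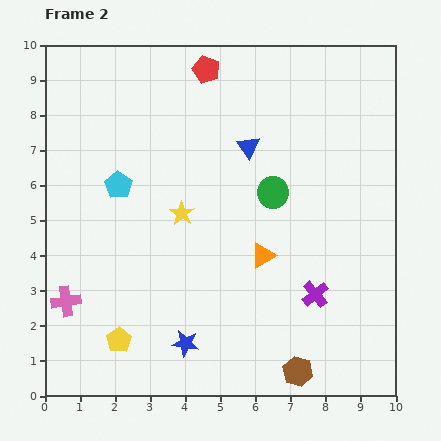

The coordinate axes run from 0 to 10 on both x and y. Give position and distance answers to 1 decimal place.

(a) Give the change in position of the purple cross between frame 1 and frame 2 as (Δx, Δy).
(-1.5, -2.5)

The purple cross was at (9.2, 5.4) in frame 1 and (7.7, 2.9) in frame 2.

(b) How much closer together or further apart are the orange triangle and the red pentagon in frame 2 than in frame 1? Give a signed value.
-1.2

Distance in frame 1: 6.7. Distance in frame 2: 5.5.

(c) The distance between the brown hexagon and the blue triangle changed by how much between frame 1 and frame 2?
-3.0

Distance in frame 1: 9.6. Distance in frame 2: 6.6.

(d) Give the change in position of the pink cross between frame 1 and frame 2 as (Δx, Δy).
(-0.5, -0.9)

The pink cross was at (1.1, 3.6) in frame 1 and (0.6, 2.7) in frame 2.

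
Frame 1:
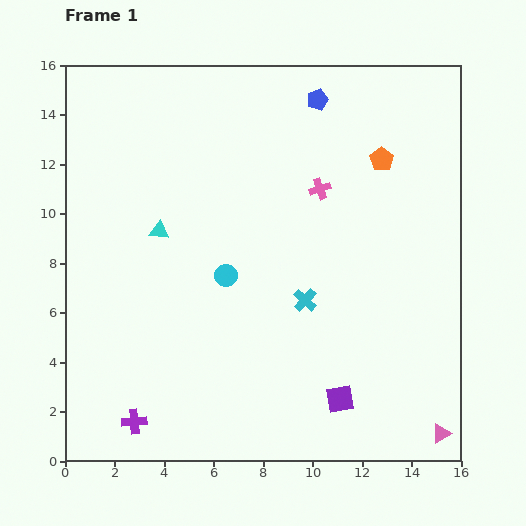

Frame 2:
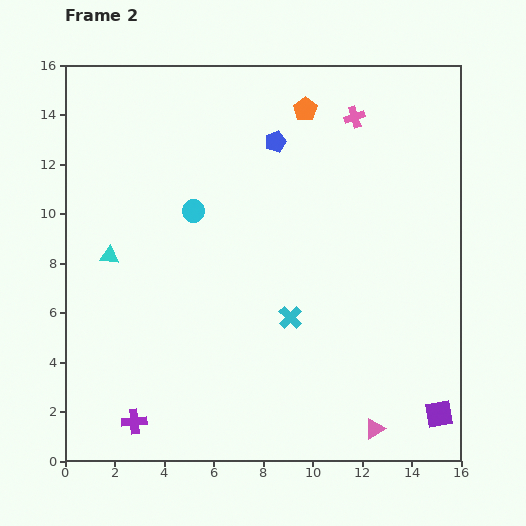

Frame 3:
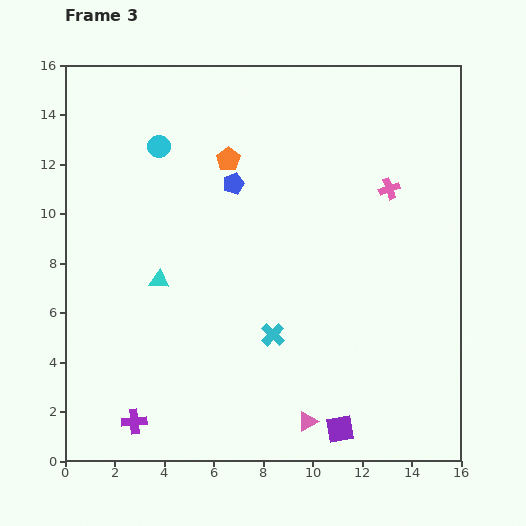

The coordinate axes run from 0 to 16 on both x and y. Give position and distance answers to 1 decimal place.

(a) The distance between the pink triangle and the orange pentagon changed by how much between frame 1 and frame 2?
+1.8

Distance in frame 1: 11.4. Distance in frame 2: 13.2.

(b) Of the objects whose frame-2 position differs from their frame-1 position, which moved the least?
the cyan cross

(moved 0.9)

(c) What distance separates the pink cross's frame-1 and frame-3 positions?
2.8

The pink cross moved from (10.3, 11.0) to (13.1, 11.0), a distance of √(2.8² + 0.0²) ≈ 2.8.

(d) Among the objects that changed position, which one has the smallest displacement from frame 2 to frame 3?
the cyan cross

(moved 1.0)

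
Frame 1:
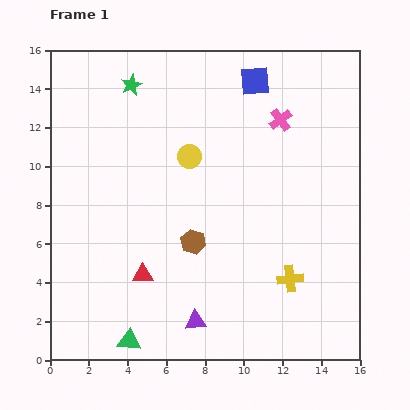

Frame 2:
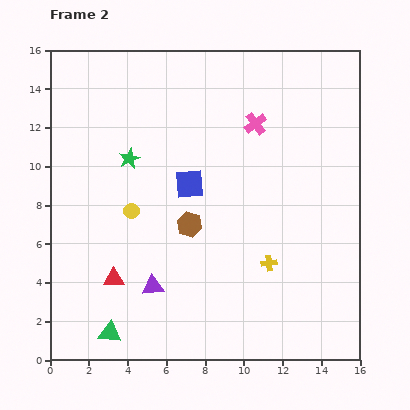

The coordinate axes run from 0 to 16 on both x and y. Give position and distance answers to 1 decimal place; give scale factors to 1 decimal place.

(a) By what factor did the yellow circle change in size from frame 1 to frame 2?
0.6×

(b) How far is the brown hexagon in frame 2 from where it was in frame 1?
0.9

The brown hexagon moved from (7.4, 6.1) to (7.2, 7.0), a distance of √(0.2² + 0.9²) ≈ 0.9.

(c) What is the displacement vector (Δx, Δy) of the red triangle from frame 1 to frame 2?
(-1.5, -0.2)

The red triangle was at (4.8, 4.4) in frame 1 and (3.3, 4.2) in frame 2.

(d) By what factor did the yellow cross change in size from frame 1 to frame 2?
0.6×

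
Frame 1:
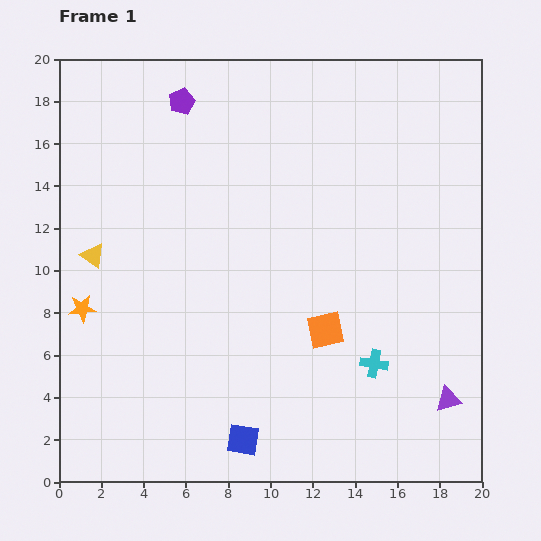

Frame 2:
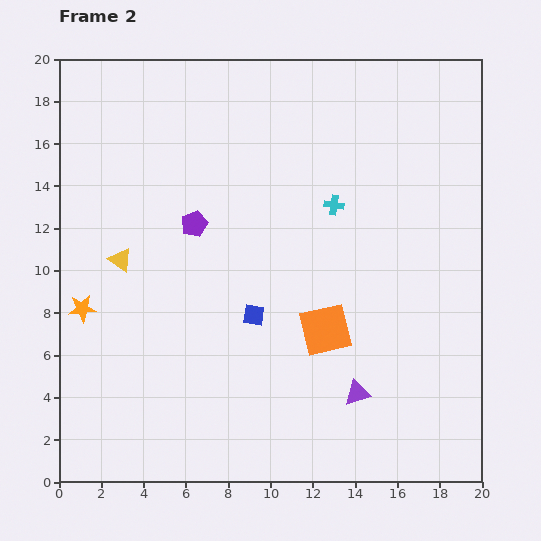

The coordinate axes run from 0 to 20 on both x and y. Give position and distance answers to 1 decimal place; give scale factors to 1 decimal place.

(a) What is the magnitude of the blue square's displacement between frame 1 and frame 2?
5.9

The blue square moved from (8.7, 2.0) to (9.2, 7.9), a distance of √(0.5² + 5.9²) ≈ 5.9.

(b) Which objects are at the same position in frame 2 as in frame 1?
the orange star, the orange square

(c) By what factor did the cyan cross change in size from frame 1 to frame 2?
0.7×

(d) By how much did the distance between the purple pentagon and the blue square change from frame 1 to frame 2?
-11.2

Distance in frame 1: 16.3. Distance in frame 2: 5.1.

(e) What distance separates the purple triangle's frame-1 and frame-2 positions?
4.3

The purple triangle moved from (18.4, 3.9) to (14.1, 4.2), a distance of √(4.3² + 0.3²) ≈ 4.3.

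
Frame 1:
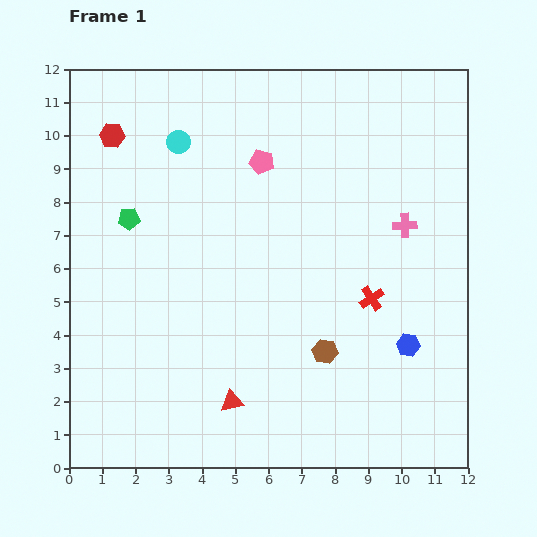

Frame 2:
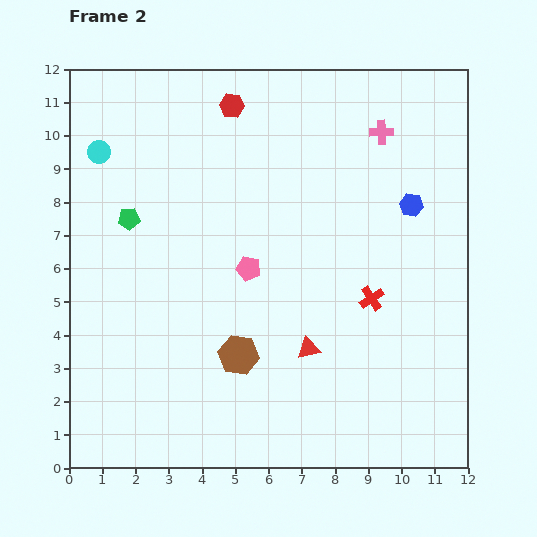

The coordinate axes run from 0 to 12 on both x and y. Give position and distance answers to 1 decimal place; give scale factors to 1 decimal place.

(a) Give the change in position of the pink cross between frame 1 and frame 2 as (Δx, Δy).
(-0.7, 2.8)

The pink cross was at (10.1, 7.3) in frame 1 and (9.4, 10.1) in frame 2.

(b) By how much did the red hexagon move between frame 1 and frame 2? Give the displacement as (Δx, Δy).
(3.6, 0.9)

The red hexagon was at (1.3, 10.0) in frame 1 and (4.9, 10.9) in frame 2.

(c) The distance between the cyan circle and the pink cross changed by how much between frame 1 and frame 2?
+1.3

Distance in frame 1: 7.2. Distance in frame 2: 8.5.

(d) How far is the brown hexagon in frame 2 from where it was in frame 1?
2.6

The brown hexagon moved from (7.7, 3.5) to (5.1, 3.4), a distance of √(2.6² + 0.1²) ≈ 2.6.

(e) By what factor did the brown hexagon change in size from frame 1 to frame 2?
1.6×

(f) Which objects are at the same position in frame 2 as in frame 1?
the red cross, the green pentagon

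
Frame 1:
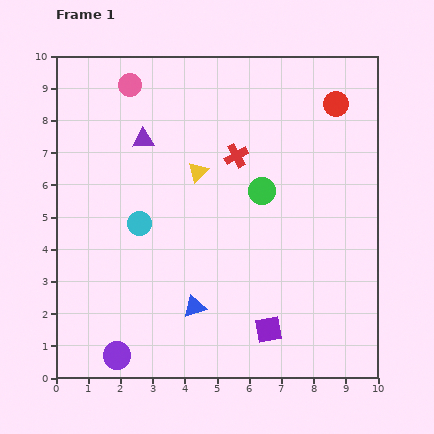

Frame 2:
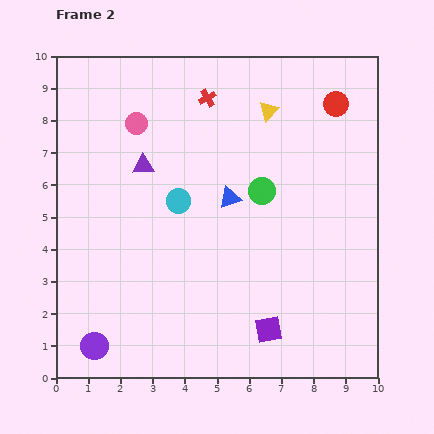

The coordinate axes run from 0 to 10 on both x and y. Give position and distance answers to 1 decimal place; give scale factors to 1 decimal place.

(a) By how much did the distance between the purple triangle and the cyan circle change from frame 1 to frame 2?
-1.0

Distance in frame 1: 2.6. Distance in frame 2: 1.6.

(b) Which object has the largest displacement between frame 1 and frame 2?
the blue triangle

(moved 3.6; next 2.9)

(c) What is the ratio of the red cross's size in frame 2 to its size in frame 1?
0.7×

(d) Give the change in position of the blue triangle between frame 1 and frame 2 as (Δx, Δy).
(1.1, 3.4)

The blue triangle was at (4.3, 2.2) in frame 1 and (5.4, 5.6) in frame 2.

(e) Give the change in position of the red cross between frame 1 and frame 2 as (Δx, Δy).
(-0.9, 1.8)

The red cross was at (5.6, 6.9) in frame 1 and (4.7, 8.7) in frame 2.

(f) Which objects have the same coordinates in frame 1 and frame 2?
the purple square, the green circle, the red circle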